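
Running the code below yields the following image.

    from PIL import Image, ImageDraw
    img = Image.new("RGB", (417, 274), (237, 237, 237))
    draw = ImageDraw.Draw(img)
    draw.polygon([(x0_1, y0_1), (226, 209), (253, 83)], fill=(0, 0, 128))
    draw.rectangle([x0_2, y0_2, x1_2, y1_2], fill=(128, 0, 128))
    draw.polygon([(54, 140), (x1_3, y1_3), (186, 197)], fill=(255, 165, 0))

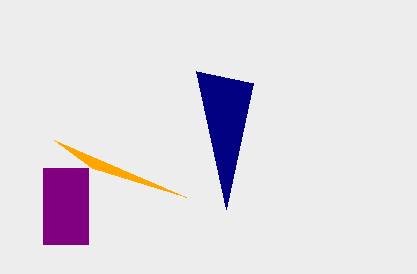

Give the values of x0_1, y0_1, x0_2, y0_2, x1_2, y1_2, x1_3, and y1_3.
x0_1 = 196
y0_1 = 71
x0_2 = 43
y0_2 = 168
x1_2 = 88
y1_2 = 244
x1_3 = 92
y1_3 = 168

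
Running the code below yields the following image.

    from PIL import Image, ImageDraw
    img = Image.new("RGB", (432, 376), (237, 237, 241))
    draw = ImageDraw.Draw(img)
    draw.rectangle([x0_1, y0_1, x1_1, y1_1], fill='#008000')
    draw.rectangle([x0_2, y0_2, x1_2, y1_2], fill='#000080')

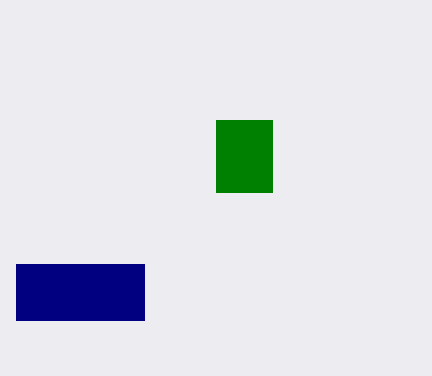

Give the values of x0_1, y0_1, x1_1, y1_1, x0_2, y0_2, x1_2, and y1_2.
x0_1 = 216; y0_1 = 120; x1_1 = 272; y1_1 = 192; x0_2 = 16; y0_2 = 264; x1_2 = 144; y1_2 = 320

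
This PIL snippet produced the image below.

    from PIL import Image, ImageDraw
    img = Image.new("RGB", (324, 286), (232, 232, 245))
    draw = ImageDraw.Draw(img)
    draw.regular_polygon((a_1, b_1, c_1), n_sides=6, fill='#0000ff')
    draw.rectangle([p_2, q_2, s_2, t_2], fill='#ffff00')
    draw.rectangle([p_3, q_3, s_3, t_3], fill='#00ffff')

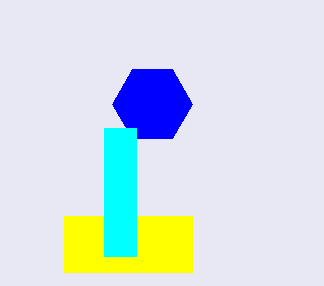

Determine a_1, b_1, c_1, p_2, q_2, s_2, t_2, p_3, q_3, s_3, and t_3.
a_1 = 152; b_1 = 104; c_1 = 40; p_2 = 64; q_2 = 216; s_2 = 192; t_2 = 272; p_3 = 104; q_3 = 128; s_3 = 136; t_3 = 256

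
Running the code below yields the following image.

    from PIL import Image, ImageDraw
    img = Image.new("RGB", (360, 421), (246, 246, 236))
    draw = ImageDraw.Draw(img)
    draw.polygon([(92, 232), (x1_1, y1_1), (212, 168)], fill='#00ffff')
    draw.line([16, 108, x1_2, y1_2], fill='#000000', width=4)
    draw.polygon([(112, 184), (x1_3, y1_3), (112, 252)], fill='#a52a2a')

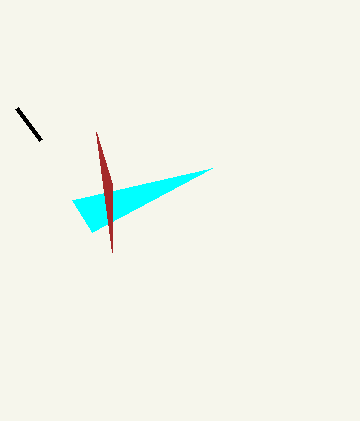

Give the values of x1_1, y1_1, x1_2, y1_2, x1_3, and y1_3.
x1_1 = 72, y1_1 = 200, x1_2 = 40, y1_2 = 140, x1_3 = 96, y1_3 = 132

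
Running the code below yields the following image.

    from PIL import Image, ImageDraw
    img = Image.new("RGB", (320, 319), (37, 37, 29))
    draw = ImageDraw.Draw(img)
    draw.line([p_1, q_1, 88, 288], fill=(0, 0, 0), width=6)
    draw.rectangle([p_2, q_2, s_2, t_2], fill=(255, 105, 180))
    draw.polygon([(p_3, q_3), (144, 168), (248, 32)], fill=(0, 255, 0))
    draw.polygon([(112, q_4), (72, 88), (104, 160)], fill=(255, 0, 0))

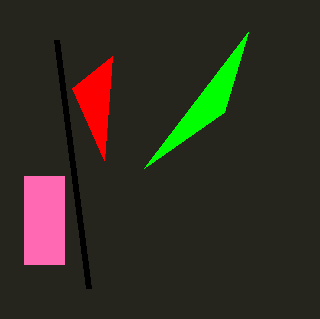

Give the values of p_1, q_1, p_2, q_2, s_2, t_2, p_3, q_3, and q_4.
p_1 = 56
q_1 = 40
p_2 = 24
q_2 = 176
s_2 = 64
t_2 = 264
p_3 = 224
q_3 = 112
q_4 = 56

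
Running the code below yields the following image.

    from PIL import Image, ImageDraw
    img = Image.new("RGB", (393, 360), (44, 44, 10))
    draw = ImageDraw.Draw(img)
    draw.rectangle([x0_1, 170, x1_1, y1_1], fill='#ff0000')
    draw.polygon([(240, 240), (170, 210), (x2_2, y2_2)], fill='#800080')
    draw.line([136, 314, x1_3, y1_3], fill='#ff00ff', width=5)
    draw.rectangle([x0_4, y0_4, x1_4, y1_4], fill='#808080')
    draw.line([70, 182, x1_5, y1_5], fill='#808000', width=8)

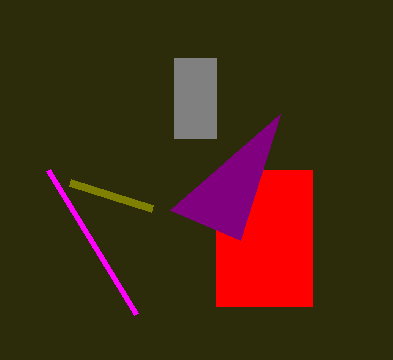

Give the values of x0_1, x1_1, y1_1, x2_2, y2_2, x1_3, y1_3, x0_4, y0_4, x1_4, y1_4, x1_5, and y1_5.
x0_1 = 216, x1_1 = 312, y1_1 = 306, x2_2 = 280, y2_2 = 114, x1_3 = 48, y1_3 = 170, x0_4 = 174, y0_4 = 58, x1_4 = 216, y1_4 = 138, x1_5 = 152, y1_5 = 208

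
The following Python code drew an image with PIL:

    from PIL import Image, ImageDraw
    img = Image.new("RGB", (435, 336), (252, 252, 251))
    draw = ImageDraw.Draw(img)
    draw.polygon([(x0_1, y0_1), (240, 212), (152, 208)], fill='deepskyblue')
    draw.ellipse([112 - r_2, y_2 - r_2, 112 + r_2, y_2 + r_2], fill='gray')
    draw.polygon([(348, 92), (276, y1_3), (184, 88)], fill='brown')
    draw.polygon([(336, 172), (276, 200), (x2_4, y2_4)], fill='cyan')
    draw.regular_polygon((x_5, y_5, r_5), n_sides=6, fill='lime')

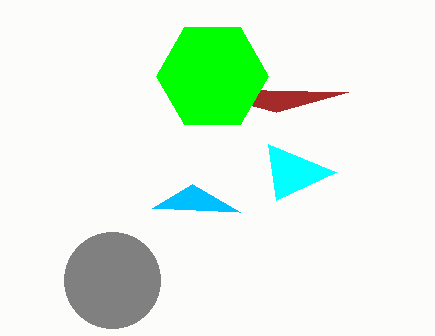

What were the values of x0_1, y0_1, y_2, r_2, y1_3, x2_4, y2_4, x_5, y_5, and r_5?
x0_1 = 192
y0_1 = 184
y_2 = 280
r_2 = 48
y1_3 = 112
x2_4 = 268
y2_4 = 144
x_5 = 212
y_5 = 76
r_5 = 56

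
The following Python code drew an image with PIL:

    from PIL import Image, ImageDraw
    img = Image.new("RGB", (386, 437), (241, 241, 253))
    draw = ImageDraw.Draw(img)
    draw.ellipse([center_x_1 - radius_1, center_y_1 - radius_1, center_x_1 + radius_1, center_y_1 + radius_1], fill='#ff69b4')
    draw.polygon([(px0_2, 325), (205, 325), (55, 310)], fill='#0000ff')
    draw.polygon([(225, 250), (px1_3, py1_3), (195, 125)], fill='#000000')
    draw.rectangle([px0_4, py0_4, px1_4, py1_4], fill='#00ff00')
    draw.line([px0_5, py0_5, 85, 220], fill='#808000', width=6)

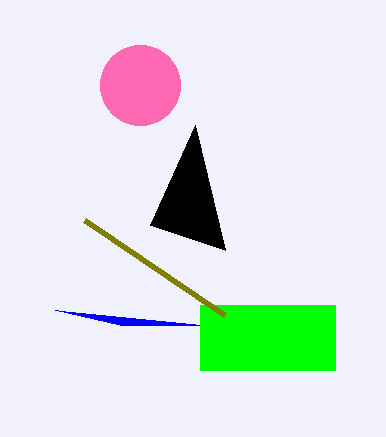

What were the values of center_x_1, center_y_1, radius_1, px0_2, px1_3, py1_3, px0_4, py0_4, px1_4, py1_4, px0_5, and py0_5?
center_x_1 = 140; center_y_1 = 85; radius_1 = 40; px0_2 = 120; px1_3 = 150; py1_3 = 225; px0_4 = 200; py0_4 = 305; px1_4 = 335; py1_4 = 370; px0_5 = 225; py0_5 = 315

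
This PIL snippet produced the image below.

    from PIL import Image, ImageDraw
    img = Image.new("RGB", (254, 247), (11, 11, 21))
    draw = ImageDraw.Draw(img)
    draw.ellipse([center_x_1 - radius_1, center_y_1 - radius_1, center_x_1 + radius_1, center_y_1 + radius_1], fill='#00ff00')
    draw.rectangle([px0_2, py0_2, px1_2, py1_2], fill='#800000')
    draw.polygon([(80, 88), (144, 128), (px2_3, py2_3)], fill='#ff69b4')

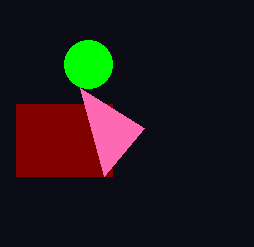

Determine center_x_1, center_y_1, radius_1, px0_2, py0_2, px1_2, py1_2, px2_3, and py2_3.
center_x_1 = 88, center_y_1 = 64, radius_1 = 24, px0_2 = 16, py0_2 = 104, px1_2 = 112, py1_2 = 176, px2_3 = 104, py2_3 = 176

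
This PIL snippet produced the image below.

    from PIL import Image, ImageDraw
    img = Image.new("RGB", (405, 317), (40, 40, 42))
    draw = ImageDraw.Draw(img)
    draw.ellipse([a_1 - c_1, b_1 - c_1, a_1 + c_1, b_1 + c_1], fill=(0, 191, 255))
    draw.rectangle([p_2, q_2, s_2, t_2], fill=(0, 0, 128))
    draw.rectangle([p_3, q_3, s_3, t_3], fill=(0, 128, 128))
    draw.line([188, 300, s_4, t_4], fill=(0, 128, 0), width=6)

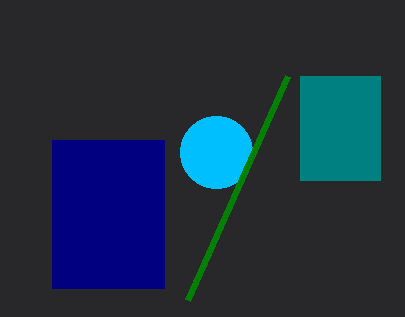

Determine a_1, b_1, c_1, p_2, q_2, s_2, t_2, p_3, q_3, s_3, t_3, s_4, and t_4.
a_1 = 216, b_1 = 152, c_1 = 36, p_2 = 52, q_2 = 140, s_2 = 164, t_2 = 288, p_3 = 300, q_3 = 76, s_3 = 380, t_3 = 180, s_4 = 288, t_4 = 76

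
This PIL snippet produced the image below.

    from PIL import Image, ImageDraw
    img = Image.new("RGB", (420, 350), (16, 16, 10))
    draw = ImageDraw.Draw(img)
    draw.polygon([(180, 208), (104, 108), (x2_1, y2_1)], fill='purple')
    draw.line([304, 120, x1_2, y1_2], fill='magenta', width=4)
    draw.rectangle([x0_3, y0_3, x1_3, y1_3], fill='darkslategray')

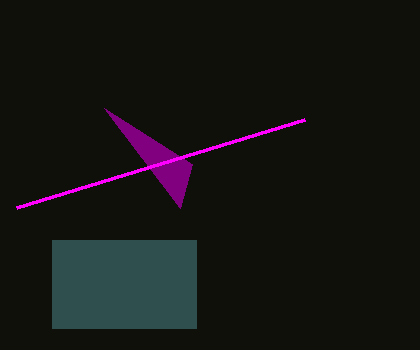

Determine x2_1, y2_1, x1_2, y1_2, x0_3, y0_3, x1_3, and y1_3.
x2_1 = 192; y2_1 = 164; x1_2 = 16; y1_2 = 208; x0_3 = 52; y0_3 = 240; x1_3 = 196; y1_3 = 328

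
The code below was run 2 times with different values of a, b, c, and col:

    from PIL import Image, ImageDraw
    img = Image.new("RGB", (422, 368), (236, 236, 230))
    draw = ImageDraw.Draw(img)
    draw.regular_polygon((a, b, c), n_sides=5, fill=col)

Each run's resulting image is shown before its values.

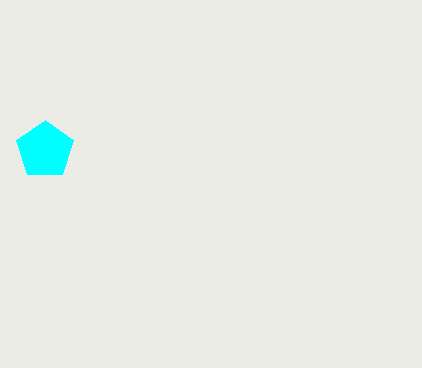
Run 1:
a = 45, b = 150, c = 30, col = 'cyan'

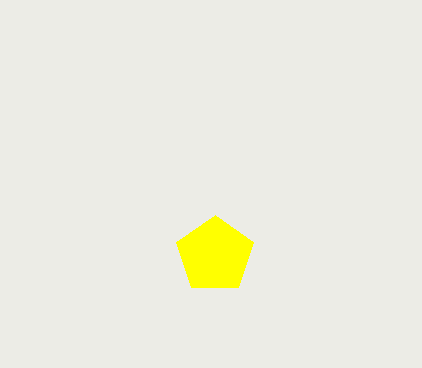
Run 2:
a = 215, b = 255, c = 40, col = 'yellow'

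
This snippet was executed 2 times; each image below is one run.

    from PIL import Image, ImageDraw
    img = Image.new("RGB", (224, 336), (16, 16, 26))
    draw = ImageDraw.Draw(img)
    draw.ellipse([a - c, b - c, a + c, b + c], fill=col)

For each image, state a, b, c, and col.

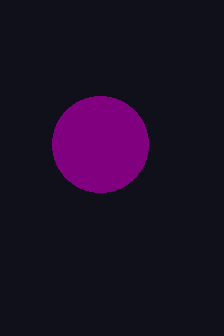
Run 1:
a = 100
b = 144
c = 48
col = 'purple'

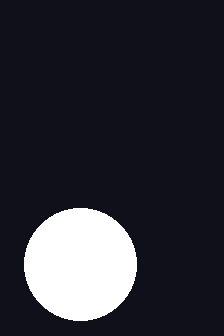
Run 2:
a = 80, b = 264, c = 56, col = 'white'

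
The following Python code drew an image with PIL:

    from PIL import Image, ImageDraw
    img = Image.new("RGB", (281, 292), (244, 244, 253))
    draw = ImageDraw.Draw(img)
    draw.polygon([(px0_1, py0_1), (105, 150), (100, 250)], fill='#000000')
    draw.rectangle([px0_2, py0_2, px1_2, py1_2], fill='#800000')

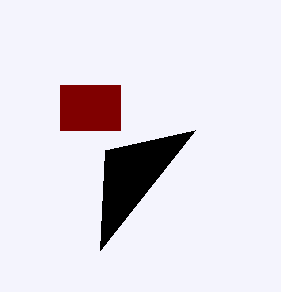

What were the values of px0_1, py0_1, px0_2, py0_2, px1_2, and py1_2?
px0_1 = 195
py0_1 = 130
px0_2 = 60
py0_2 = 85
px1_2 = 120
py1_2 = 130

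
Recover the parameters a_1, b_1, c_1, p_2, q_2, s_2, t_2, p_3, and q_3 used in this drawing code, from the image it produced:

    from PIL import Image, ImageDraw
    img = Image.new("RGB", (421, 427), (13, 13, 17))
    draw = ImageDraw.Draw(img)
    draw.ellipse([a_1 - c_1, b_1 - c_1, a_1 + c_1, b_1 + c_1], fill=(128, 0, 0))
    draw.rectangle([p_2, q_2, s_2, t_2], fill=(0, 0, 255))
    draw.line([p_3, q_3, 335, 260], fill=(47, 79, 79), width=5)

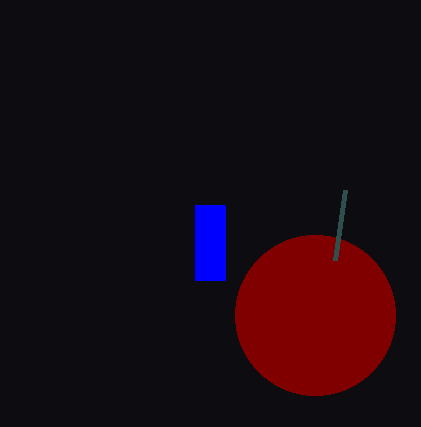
a_1 = 315
b_1 = 315
c_1 = 80
p_2 = 195
q_2 = 205
s_2 = 225
t_2 = 280
p_3 = 345
q_3 = 190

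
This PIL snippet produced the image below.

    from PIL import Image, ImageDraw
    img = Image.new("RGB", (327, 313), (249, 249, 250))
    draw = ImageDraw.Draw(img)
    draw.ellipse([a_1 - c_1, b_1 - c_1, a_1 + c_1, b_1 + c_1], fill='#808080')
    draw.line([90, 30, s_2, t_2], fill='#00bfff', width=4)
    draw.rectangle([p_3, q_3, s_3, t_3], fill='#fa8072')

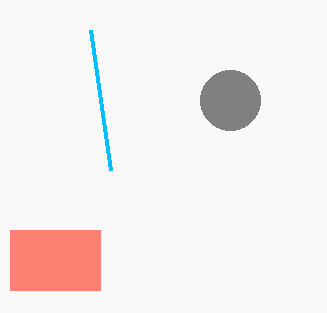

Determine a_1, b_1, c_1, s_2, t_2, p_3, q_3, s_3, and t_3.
a_1 = 230, b_1 = 100, c_1 = 30, s_2 = 110, t_2 = 170, p_3 = 10, q_3 = 230, s_3 = 100, t_3 = 290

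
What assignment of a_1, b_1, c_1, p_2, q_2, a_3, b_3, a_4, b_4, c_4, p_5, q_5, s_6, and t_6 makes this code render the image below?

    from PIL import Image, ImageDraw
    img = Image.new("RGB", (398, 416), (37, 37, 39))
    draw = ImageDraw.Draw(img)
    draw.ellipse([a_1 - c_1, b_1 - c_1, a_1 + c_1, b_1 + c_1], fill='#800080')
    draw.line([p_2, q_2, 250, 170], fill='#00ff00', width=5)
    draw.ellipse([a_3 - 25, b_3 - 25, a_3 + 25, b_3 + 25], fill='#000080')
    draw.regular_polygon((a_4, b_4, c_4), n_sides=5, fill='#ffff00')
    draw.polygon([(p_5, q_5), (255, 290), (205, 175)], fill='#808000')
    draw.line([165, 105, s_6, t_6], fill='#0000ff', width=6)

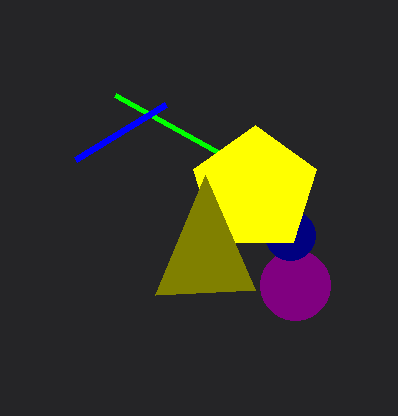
a_1 = 295, b_1 = 285, c_1 = 35, p_2 = 115, q_2 = 95, a_3 = 290, b_3 = 235, a_4 = 255, b_4 = 190, c_4 = 65, p_5 = 155, q_5 = 295, s_6 = 75, t_6 = 160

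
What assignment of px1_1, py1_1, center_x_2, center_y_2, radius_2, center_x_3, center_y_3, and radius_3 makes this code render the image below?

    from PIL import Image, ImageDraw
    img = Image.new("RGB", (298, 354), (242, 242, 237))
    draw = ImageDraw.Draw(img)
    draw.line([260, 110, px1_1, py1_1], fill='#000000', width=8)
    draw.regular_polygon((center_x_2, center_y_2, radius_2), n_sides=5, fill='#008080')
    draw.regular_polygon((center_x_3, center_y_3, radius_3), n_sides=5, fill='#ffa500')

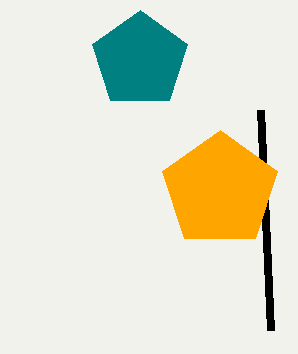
px1_1 = 270, py1_1 = 330, center_x_2 = 140, center_y_2 = 60, radius_2 = 50, center_x_3 = 220, center_y_3 = 190, radius_3 = 60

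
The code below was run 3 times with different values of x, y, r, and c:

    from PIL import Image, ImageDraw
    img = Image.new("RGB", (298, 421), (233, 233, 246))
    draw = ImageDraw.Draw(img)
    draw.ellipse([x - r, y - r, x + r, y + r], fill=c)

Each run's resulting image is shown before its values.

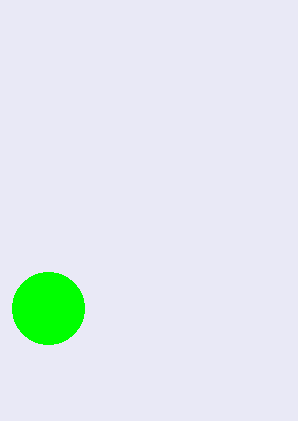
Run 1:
x = 48; y = 308; r = 36; c = 'lime'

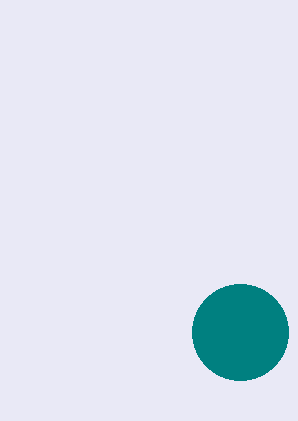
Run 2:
x = 240, y = 332, r = 48, c = 'teal'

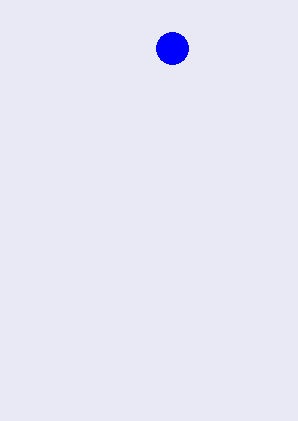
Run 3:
x = 172; y = 48; r = 16; c = 'blue'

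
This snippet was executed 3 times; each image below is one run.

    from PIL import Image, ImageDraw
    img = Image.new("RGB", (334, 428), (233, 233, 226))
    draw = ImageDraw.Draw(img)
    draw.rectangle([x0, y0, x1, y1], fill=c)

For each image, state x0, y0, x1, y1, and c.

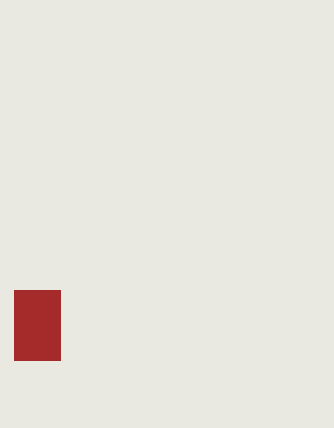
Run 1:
x0 = 14, y0 = 290, x1 = 60, y1 = 360, c = 'brown'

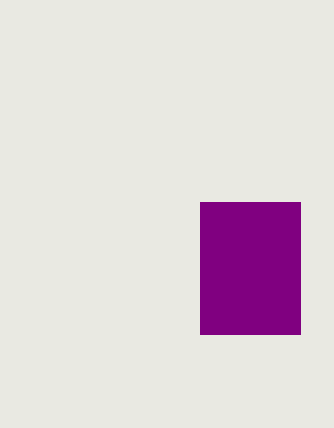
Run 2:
x0 = 200
y0 = 202
x1 = 300
y1 = 334
c = 'purple'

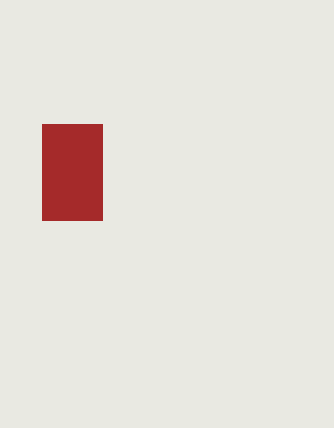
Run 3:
x0 = 42, y0 = 124, x1 = 102, y1 = 220, c = 'brown'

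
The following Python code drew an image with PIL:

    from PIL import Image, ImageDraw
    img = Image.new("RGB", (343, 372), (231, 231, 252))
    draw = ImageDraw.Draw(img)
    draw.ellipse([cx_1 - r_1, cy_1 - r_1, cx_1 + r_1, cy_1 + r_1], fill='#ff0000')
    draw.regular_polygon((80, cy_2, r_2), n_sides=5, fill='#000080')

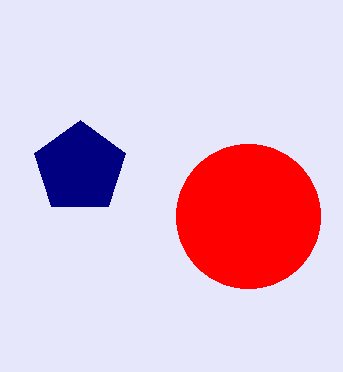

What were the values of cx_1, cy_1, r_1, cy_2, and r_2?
cx_1 = 248; cy_1 = 216; r_1 = 72; cy_2 = 168; r_2 = 48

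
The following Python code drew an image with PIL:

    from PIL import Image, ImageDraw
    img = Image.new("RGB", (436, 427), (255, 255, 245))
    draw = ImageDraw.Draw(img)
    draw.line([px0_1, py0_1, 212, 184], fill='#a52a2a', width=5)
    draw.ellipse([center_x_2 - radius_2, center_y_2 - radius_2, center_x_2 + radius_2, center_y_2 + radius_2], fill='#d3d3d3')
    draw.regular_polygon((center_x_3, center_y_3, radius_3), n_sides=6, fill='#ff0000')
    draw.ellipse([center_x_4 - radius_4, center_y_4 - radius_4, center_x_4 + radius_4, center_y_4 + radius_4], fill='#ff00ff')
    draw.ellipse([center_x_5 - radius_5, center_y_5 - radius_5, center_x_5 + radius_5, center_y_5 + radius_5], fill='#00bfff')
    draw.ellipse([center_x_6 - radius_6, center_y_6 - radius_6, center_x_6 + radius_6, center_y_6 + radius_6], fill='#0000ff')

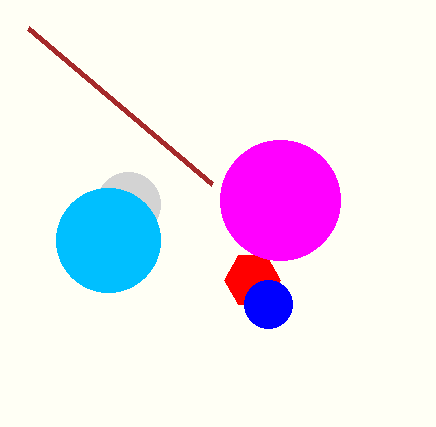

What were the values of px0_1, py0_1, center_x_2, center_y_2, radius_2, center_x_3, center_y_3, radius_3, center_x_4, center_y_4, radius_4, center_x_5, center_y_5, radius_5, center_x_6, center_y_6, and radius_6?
px0_1 = 28; py0_1 = 28; center_x_2 = 128; center_y_2 = 204; radius_2 = 32; center_x_3 = 252; center_y_3 = 280; radius_3 = 28; center_x_4 = 280; center_y_4 = 200; radius_4 = 60; center_x_5 = 108; center_y_5 = 240; radius_5 = 52; center_x_6 = 268; center_y_6 = 304; radius_6 = 24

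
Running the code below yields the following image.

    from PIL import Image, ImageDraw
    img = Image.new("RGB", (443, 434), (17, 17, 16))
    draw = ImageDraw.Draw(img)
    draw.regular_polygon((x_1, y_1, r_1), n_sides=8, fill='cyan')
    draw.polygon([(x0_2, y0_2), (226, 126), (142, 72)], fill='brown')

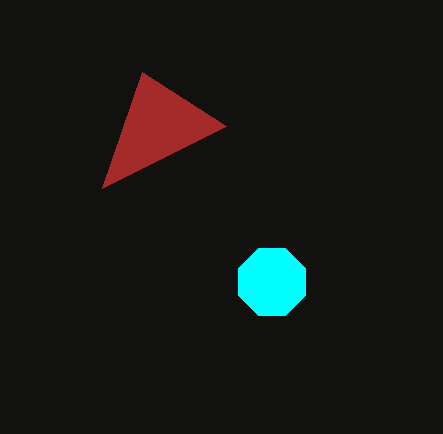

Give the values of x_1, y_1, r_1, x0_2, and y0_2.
x_1 = 272
y_1 = 282
r_1 = 36
x0_2 = 102
y0_2 = 188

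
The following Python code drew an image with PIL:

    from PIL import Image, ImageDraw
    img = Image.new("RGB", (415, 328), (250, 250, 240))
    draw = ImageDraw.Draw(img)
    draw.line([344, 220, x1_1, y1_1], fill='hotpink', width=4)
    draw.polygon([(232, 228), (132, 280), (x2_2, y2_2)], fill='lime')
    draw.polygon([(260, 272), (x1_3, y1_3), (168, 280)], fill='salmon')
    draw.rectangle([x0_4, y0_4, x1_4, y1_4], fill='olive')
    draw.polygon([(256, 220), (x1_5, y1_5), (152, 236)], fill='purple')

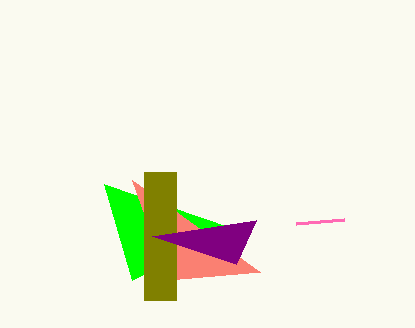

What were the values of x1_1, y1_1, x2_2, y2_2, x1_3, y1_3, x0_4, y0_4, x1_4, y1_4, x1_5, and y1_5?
x1_1 = 296, y1_1 = 224, x2_2 = 104, y2_2 = 184, x1_3 = 132, y1_3 = 180, x0_4 = 144, y0_4 = 172, x1_4 = 176, y1_4 = 300, x1_5 = 236, y1_5 = 264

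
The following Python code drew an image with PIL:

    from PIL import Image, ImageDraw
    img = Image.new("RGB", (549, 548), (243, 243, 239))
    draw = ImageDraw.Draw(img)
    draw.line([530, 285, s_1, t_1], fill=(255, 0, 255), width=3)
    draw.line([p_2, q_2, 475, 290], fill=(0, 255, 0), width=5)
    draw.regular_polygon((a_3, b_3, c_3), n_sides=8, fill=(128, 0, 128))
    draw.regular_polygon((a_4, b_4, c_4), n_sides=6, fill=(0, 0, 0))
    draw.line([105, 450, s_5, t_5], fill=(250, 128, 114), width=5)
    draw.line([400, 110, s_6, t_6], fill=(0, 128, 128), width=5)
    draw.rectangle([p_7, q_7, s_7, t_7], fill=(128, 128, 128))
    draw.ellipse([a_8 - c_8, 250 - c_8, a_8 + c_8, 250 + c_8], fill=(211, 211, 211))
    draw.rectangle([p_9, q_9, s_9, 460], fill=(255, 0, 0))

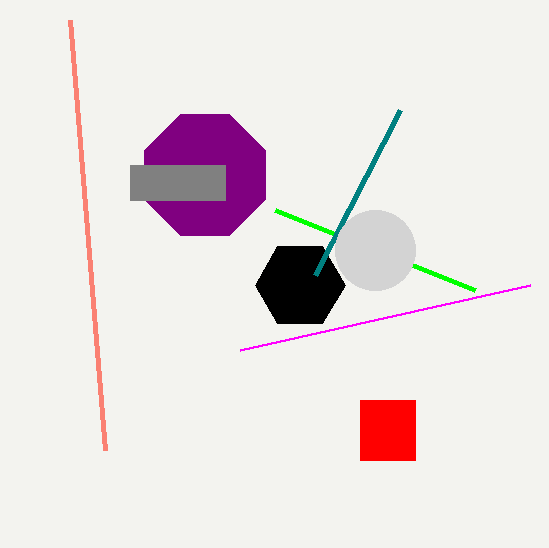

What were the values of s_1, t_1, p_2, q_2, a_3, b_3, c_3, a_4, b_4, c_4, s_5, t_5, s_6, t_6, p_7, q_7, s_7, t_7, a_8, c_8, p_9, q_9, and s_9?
s_1 = 240, t_1 = 350, p_2 = 275, q_2 = 210, a_3 = 205, b_3 = 175, c_3 = 65, a_4 = 300, b_4 = 285, c_4 = 45, s_5 = 70, t_5 = 20, s_6 = 315, t_6 = 275, p_7 = 130, q_7 = 165, s_7 = 225, t_7 = 200, a_8 = 375, c_8 = 40, p_9 = 360, q_9 = 400, s_9 = 415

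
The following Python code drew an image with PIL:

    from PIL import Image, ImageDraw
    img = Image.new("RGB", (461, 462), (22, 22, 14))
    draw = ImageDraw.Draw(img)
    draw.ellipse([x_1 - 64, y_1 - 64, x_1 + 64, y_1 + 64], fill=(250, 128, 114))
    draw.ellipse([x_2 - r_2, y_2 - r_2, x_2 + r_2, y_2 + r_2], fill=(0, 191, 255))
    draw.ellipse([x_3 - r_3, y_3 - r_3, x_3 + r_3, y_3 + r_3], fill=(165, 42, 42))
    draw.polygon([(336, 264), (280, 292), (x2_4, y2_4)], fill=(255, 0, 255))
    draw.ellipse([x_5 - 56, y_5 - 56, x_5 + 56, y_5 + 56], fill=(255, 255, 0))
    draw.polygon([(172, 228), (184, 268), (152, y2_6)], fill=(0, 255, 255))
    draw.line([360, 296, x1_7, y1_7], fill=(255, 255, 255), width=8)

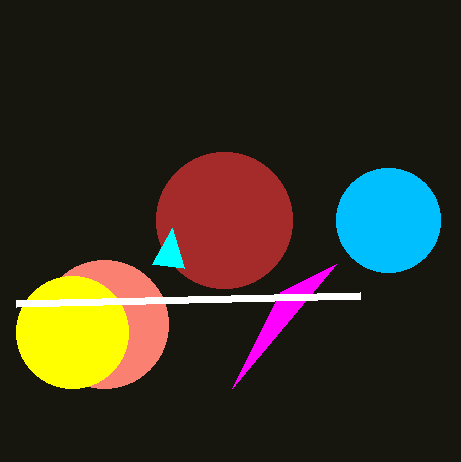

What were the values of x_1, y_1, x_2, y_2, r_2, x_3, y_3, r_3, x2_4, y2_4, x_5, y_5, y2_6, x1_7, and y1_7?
x_1 = 104
y_1 = 324
x_2 = 388
y_2 = 220
r_2 = 52
x_3 = 224
y_3 = 220
r_3 = 68
x2_4 = 232
y2_4 = 388
x_5 = 72
y_5 = 332
y2_6 = 264
x1_7 = 16
y1_7 = 304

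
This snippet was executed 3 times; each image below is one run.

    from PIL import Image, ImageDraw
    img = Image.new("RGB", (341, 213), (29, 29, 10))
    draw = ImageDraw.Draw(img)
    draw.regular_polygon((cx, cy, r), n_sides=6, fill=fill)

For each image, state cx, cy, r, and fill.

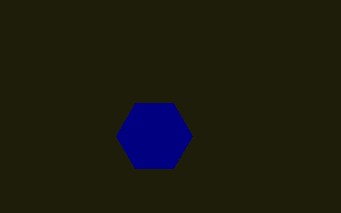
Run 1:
cx = 154
cy = 136
r = 38
fill = 'navy'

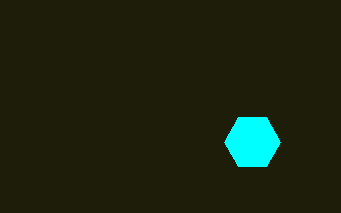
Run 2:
cx = 252, cy = 142, r = 28, fill = 'cyan'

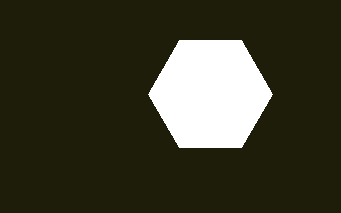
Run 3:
cx = 210; cy = 94; r = 62; fill = 'white'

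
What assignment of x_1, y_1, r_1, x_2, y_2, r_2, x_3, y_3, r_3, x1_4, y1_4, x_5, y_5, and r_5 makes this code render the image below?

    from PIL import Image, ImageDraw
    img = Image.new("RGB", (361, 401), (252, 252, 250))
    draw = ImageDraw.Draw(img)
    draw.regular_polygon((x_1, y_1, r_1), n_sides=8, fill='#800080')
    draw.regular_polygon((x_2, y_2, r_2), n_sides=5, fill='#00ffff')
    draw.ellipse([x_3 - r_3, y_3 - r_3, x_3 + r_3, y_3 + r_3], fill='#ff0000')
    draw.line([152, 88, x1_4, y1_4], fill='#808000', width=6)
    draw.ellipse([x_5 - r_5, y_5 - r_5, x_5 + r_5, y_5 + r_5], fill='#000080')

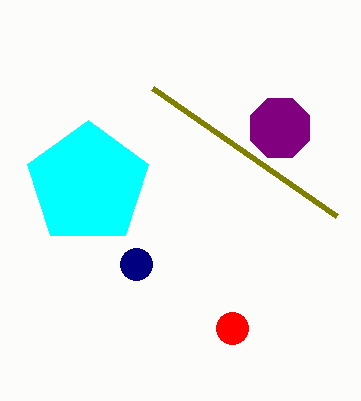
x_1 = 280
y_1 = 128
r_1 = 32
x_2 = 88
y_2 = 184
r_2 = 64
x_3 = 232
y_3 = 328
r_3 = 16
x1_4 = 336
y1_4 = 216
x_5 = 136
y_5 = 264
r_5 = 16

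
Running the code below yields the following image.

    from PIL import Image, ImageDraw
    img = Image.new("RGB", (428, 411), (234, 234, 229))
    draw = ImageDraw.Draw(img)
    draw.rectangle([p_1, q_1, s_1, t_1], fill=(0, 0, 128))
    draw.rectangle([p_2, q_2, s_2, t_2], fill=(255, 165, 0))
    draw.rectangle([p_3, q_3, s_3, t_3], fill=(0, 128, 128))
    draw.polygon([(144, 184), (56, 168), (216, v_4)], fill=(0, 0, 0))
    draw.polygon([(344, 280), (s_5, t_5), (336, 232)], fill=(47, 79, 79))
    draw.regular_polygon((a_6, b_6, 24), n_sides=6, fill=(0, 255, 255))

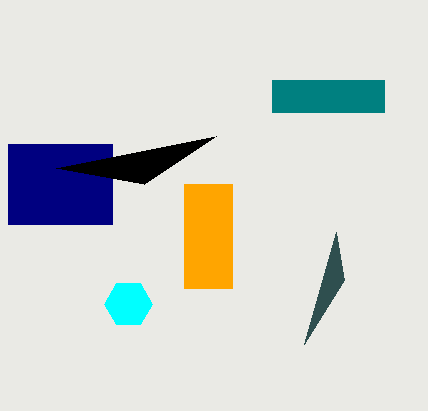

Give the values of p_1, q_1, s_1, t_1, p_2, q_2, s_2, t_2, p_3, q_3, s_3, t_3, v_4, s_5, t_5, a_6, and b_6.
p_1 = 8; q_1 = 144; s_1 = 112; t_1 = 224; p_2 = 184; q_2 = 184; s_2 = 232; t_2 = 288; p_3 = 272; q_3 = 80; s_3 = 384; t_3 = 112; v_4 = 136; s_5 = 304; t_5 = 344; a_6 = 128; b_6 = 304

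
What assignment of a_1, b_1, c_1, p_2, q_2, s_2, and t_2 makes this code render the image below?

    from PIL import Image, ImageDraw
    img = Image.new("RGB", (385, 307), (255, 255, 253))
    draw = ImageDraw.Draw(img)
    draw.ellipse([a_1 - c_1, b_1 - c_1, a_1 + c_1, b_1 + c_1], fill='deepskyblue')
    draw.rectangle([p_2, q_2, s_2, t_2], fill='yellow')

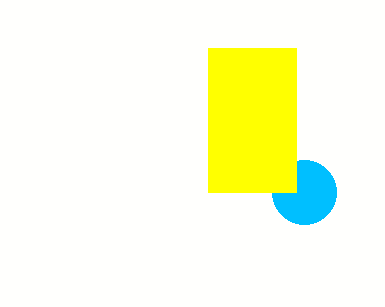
a_1 = 304, b_1 = 192, c_1 = 32, p_2 = 208, q_2 = 48, s_2 = 296, t_2 = 192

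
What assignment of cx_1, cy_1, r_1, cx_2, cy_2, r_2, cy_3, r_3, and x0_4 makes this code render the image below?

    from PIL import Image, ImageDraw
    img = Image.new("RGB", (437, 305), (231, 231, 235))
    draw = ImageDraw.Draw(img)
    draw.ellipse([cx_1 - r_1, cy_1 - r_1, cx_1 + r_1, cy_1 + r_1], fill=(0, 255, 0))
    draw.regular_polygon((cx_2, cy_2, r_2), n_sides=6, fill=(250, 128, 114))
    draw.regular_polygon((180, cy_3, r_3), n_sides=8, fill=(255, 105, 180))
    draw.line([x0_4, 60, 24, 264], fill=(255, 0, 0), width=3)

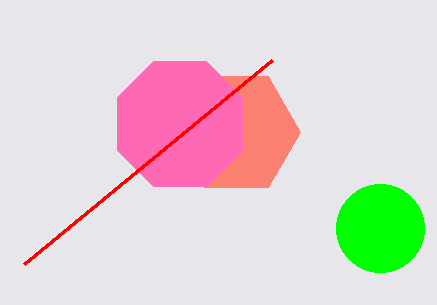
cx_1 = 380, cy_1 = 228, r_1 = 44, cx_2 = 236, cy_2 = 132, r_2 = 64, cy_3 = 124, r_3 = 68, x0_4 = 272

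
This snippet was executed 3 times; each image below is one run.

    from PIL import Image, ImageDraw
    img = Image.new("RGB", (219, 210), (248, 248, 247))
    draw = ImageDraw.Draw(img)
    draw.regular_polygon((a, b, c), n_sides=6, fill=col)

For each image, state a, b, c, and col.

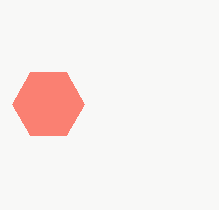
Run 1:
a = 48; b = 104; c = 36; col = 'salmon'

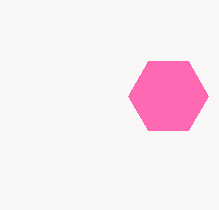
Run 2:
a = 168
b = 96
c = 40
col = 'hotpink'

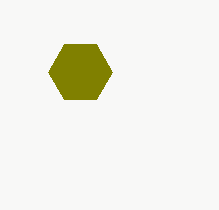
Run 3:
a = 80, b = 72, c = 32, col = 'olive'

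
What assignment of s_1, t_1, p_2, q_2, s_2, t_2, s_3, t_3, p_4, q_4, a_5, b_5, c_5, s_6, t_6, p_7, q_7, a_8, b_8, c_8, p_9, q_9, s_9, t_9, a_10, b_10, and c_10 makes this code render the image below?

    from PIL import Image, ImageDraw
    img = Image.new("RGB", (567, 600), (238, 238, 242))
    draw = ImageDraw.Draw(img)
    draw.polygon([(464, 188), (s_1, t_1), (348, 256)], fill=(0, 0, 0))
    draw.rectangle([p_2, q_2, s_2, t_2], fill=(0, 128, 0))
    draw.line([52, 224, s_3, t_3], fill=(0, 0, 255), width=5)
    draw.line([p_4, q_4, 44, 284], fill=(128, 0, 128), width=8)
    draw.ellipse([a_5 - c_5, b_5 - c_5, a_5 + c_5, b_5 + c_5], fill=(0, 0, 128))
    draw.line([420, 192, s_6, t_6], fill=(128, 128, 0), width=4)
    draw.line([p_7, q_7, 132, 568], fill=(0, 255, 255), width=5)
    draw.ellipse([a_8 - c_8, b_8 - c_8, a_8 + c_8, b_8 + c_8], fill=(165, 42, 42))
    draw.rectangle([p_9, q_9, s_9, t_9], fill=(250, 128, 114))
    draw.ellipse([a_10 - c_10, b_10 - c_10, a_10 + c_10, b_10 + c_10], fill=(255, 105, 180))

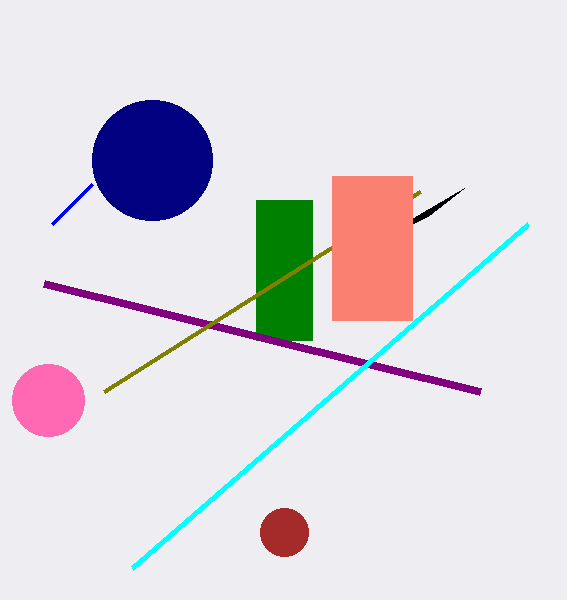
s_1 = 428; t_1 = 216; p_2 = 256; q_2 = 200; s_2 = 312; t_2 = 340; s_3 = 92; t_3 = 184; p_4 = 480; q_4 = 392; a_5 = 152; b_5 = 160; c_5 = 60; s_6 = 104; t_6 = 392; p_7 = 528; q_7 = 224; a_8 = 284; b_8 = 532; c_8 = 24; p_9 = 332; q_9 = 176; s_9 = 412; t_9 = 320; a_10 = 48; b_10 = 400; c_10 = 36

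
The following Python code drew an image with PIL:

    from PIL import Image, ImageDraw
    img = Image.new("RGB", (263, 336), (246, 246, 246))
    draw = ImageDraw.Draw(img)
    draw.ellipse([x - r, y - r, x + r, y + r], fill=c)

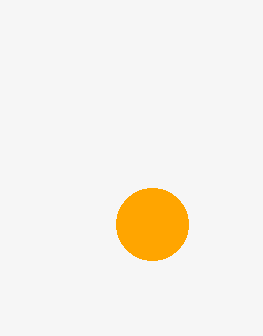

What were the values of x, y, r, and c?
x = 152, y = 224, r = 36, c = 'orange'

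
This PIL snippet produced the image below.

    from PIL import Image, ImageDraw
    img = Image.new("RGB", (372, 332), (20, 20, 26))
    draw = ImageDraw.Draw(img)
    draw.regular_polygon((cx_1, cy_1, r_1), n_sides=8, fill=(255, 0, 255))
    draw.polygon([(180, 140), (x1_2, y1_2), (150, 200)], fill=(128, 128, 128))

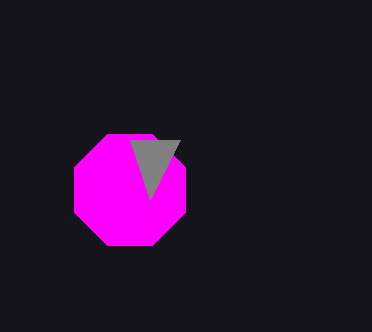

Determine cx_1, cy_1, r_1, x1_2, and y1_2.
cx_1 = 130
cy_1 = 190
r_1 = 60
x1_2 = 130
y1_2 = 140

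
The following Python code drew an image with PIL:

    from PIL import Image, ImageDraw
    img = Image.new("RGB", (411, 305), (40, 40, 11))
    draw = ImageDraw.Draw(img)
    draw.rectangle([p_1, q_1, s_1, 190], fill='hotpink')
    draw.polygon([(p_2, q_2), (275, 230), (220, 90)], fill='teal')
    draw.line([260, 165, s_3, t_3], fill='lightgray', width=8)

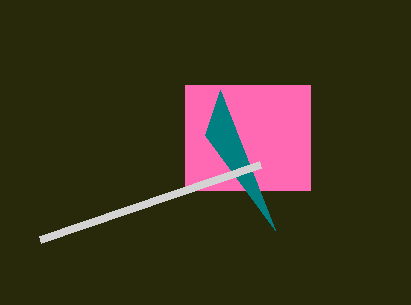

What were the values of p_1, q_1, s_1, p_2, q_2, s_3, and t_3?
p_1 = 185; q_1 = 85; s_1 = 310; p_2 = 205; q_2 = 135; s_3 = 40; t_3 = 240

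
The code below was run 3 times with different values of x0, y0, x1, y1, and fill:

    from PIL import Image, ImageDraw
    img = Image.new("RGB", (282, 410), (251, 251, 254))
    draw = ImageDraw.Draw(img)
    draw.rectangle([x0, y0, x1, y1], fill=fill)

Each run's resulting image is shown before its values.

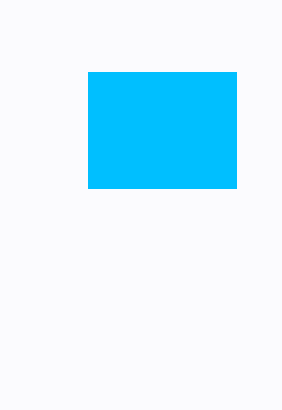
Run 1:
x0 = 88; y0 = 72; x1 = 236; y1 = 188; fill = 'deepskyblue'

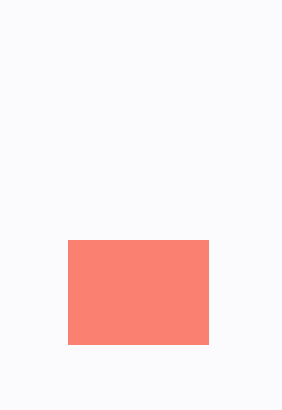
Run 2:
x0 = 68, y0 = 240, x1 = 208, y1 = 344, fill = 'salmon'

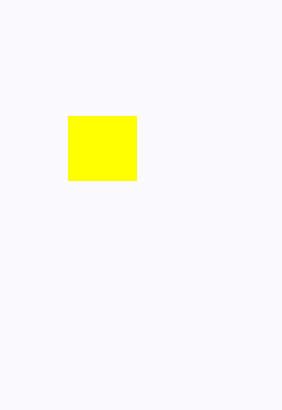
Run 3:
x0 = 68; y0 = 116; x1 = 136; y1 = 180; fill = 'yellow'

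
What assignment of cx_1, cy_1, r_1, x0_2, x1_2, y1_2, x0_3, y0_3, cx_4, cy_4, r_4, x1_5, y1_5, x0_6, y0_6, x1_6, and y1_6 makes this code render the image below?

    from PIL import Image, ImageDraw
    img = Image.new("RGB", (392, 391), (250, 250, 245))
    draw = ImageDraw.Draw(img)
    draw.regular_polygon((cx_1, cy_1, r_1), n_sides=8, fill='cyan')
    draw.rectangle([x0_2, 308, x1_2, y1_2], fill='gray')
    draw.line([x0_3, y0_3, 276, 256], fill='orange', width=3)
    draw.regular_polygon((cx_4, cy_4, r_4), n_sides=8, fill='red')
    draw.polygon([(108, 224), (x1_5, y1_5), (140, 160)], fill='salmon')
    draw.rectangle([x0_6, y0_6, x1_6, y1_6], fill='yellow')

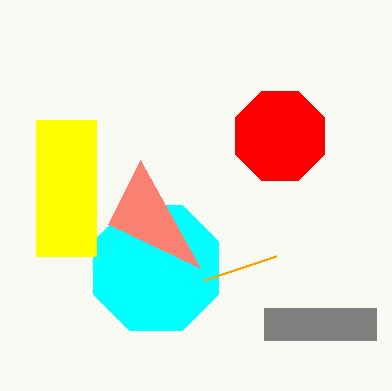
cx_1 = 156; cy_1 = 268; r_1 = 68; x0_2 = 264; x1_2 = 376; y1_2 = 340; x0_3 = 204; y0_3 = 280; cx_4 = 280; cy_4 = 136; r_4 = 48; x1_5 = 200; y1_5 = 268; x0_6 = 36; y0_6 = 120; x1_6 = 96; y1_6 = 256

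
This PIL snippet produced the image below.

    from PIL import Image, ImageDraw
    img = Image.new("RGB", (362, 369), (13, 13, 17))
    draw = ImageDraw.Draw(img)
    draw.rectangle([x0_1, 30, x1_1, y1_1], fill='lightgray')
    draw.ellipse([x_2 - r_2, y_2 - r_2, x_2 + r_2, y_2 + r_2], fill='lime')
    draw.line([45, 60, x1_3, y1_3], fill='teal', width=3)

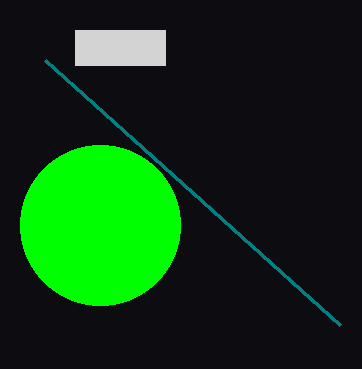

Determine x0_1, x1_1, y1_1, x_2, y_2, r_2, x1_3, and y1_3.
x0_1 = 75, x1_1 = 165, y1_1 = 65, x_2 = 100, y_2 = 225, r_2 = 80, x1_3 = 340, y1_3 = 325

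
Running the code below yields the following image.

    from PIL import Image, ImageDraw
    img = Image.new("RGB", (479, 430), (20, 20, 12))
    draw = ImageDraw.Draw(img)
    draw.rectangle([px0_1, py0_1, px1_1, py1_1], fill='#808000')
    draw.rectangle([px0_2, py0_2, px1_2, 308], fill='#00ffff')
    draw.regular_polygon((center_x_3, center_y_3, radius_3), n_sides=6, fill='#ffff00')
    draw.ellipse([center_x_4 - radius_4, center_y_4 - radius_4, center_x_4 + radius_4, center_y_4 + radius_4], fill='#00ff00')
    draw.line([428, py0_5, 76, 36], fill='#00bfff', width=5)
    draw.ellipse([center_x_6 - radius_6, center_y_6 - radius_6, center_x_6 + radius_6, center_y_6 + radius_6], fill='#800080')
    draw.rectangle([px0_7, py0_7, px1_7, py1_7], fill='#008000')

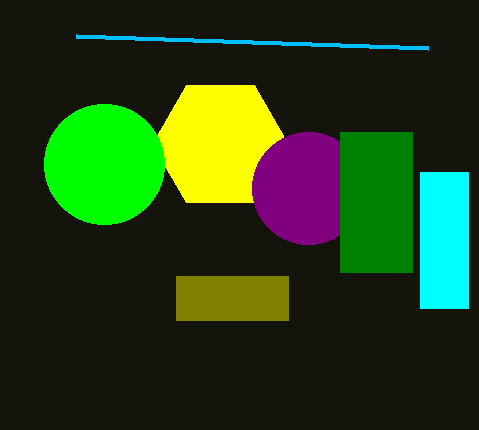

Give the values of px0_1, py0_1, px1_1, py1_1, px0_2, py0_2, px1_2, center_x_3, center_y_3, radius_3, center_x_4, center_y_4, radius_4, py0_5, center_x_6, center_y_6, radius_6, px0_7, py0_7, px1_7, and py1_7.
px0_1 = 176
py0_1 = 276
px1_1 = 288
py1_1 = 320
px0_2 = 420
py0_2 = 172
px1_2 = 468
center_x_3 = 220
center_y_3 = 144
radius_3 = 68
center_x_4 = 104
center_y_4 = 164
radius_4 = 60
py0_5 = 48
center_x_6 = 308
center_y_6 = 188
radius_6 = 56
px0_7 = 340
py0_7 = 132
px1_7 = 412
py1_7 = 272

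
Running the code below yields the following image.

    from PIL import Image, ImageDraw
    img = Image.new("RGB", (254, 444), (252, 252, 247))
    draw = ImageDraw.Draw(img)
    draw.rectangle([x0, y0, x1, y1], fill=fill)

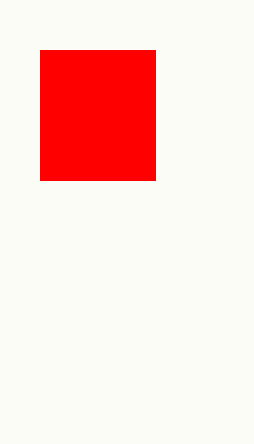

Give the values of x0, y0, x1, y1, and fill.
x0 = 40; y0 = 50; x1 = 155; y1 = 180; fill = 'red'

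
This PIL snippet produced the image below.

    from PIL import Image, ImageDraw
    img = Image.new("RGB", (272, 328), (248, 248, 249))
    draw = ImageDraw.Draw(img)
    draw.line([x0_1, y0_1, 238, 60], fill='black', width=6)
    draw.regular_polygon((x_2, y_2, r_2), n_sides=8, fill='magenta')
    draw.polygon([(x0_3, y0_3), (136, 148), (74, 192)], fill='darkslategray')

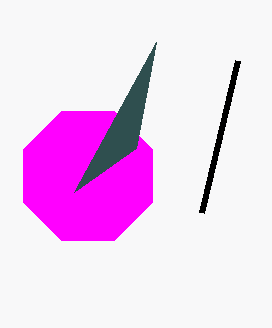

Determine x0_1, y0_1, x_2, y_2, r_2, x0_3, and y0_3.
x0_1 = 202
y0_1 = 212
x_2 = 88
y_2 = 176
r_2 = 70
x0_3 = 156
y0_3 = 42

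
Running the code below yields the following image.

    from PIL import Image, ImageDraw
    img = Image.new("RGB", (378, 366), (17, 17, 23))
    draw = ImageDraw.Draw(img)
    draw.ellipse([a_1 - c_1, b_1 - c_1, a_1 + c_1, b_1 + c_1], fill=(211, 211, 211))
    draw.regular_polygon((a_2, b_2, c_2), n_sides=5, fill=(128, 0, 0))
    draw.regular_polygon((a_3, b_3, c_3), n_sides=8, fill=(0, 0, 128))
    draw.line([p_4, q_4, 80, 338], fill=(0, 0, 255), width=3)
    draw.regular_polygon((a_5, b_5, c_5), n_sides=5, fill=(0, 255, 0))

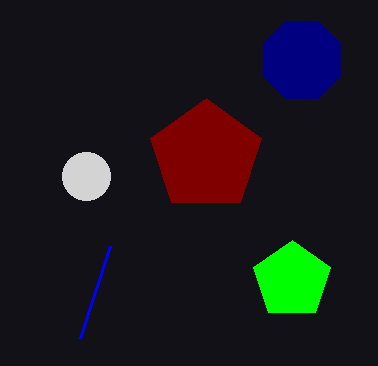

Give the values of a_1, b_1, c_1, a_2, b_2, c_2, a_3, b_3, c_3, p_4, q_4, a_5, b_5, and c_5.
a_1 = 86; b_1 = 176; c_1 = 24; a_2 = 206; b_2 = 156; c_2 = 58; a_3 = 302; b_3 = 60; c_3 = 42; p_4 = 110; q_4 = 246; a_5 = 292; b_5 = 280; c_5 = 40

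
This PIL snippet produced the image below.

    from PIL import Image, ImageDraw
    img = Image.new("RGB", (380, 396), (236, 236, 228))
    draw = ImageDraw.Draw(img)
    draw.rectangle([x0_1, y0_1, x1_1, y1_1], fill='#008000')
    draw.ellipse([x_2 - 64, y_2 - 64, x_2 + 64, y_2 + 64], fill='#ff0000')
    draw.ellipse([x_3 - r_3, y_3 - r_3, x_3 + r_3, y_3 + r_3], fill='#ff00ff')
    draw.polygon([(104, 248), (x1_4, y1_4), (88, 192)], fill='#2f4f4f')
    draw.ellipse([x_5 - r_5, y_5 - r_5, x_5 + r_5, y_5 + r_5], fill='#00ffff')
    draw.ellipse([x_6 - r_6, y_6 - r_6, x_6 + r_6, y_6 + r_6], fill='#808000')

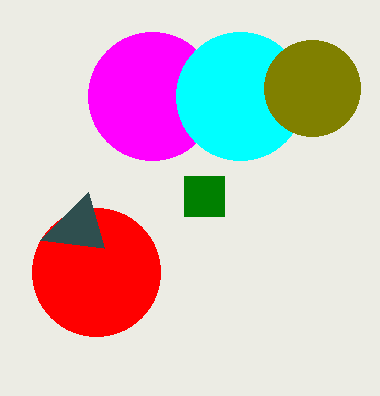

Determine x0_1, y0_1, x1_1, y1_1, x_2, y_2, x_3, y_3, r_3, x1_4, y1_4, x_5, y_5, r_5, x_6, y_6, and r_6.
x0_1 = 184
y0_1 = 176
x1_1 = 224
y1_1 = 216
x_2 = 96
y_2 = 272
x_3 = 152
y_3 = 96
r_3 = 64
x1_4 = 40
y1_4 = 240
x_5 = 240
y_5 = 96
r_5 = 64
x_6 = 312
y_6 = 88
r_6 = 48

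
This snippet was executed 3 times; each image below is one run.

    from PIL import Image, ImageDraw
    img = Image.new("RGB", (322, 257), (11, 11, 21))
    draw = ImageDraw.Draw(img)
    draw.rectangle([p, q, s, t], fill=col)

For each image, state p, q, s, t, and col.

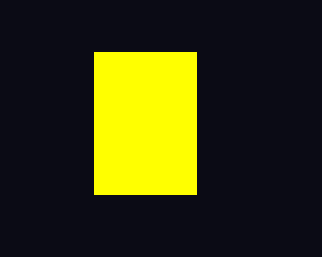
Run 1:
p = 94, q = 52, s = 196, t = 194, col = 'yellow'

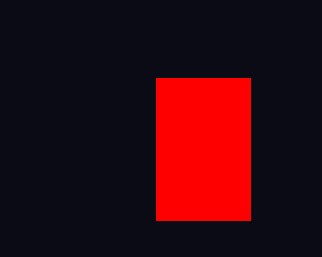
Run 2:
p = 156
q = 78
s = 250
t = 220
col = 'red'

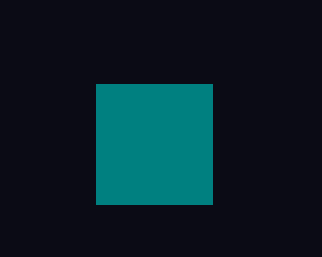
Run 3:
p = 96; q = 84; s = 212; t = 204; col = 'teal'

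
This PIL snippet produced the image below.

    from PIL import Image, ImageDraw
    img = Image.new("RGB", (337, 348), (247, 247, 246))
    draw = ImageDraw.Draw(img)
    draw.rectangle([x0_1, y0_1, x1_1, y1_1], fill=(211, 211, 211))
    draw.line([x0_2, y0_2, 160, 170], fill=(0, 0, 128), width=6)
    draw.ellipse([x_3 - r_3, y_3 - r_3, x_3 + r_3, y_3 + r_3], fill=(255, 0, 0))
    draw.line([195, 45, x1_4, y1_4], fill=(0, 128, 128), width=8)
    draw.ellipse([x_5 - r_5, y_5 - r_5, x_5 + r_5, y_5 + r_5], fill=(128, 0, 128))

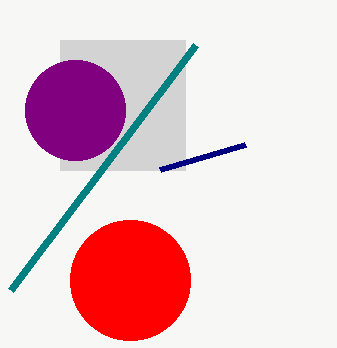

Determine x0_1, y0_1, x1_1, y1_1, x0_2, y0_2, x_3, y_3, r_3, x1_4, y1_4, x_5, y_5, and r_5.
x0_1 = 60, y0_1 = 40, x1_1 = 185, y1_1 = 170, x0_2 = 245, y0_2 = 145, x_3 = 130, y_3 = 280, r_3 = 60, x1_4 = 10, y1_4 = 290, x_5 = 75, y_5 = 110, r_5 = 50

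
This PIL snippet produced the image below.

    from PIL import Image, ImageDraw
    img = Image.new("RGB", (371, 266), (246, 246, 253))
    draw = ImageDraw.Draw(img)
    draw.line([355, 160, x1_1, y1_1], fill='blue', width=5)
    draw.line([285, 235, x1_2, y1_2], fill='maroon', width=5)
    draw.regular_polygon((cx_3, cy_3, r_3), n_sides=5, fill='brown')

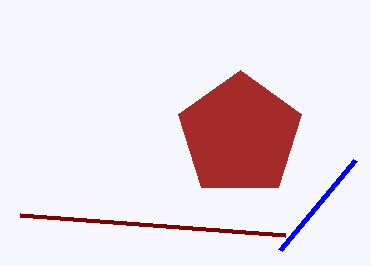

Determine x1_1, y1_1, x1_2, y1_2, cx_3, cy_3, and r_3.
x1_1 = 280, y1_1 = 250, x1_2 = 20, y1_2 = 215, cx_3 = 240, cy_3 = 135, r_3 = 65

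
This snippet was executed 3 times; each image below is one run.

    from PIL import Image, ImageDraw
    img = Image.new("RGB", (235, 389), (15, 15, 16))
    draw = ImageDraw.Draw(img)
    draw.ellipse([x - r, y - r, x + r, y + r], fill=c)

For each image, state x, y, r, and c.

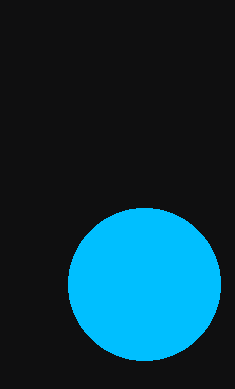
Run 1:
x = 144, y = 284, r = 76, c = 'deepskyblue'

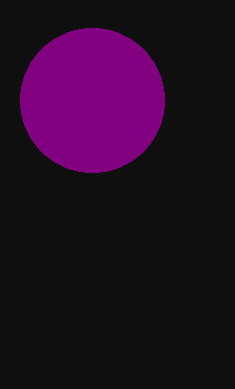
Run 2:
x = 92, y = 100, r = 72, c = 'purple'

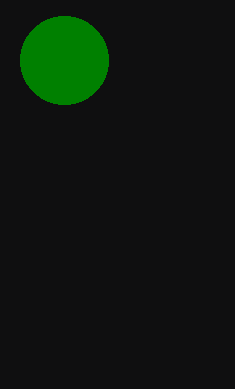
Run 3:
x = 64; y = 60; r = 44; c = 'green'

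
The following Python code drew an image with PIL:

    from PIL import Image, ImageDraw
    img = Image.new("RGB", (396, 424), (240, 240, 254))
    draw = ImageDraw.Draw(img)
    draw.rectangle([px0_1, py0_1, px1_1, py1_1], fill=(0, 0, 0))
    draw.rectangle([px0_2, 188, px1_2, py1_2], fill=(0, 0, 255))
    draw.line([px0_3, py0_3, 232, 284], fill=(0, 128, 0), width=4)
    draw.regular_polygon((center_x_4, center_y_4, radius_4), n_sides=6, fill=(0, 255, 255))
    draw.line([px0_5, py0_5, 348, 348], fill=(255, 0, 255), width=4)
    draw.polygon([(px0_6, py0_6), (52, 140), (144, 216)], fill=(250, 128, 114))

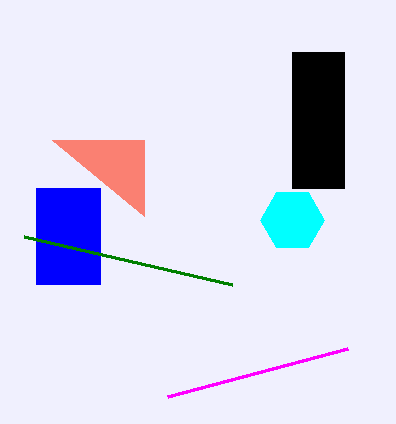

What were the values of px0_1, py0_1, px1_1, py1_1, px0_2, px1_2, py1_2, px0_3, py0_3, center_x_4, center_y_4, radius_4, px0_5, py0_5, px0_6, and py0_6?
px0_1 = 292
py0_1 = 52
px1_1 = 344
py1_1 = 188
px0_2 = 36
px1_2 = 100
py1_2 = 284
px0_3 = 24
py0_3 = 236
center_x_4 = 292
center_y_4 = 220
radius_4 = 32
px0_5 = 168
py0_5 = 396
px0_6 = 144
py0_6 = 140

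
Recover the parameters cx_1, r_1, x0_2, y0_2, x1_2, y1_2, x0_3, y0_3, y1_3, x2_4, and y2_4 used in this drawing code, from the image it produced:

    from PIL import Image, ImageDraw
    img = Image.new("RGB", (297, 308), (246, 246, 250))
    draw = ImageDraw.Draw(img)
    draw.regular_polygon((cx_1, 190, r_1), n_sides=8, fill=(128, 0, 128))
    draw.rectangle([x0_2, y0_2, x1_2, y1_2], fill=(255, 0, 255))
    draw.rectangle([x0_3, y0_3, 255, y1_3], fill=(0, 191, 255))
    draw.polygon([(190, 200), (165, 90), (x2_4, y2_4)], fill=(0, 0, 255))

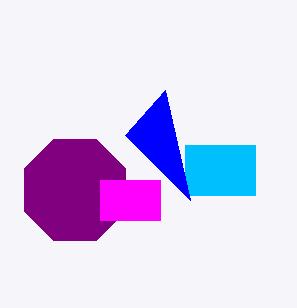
cx_1 = 75, r_1 = 55, x0_2 = 100, y0_2 = 180, x1_2 = 160, y1_2 = 220, x0_3 = 185, y0_3 = 145, y1_3 = 195, x2_4 = 125, y2_4 = 135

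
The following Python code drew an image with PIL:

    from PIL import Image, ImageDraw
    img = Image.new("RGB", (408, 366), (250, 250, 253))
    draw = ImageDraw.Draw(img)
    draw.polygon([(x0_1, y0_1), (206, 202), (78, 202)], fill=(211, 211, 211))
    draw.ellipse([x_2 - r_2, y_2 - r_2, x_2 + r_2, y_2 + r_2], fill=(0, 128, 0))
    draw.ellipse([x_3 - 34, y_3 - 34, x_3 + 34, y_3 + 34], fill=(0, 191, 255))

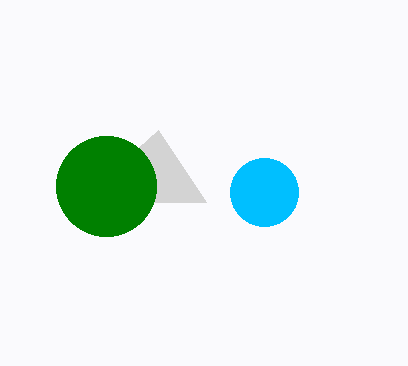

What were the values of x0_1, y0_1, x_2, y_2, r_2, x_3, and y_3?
x0_1 = 158; y0_1 = 130; x_2 = 106; y_2 = 186; r_2 = 50; x_3 = 264; y_3 = 192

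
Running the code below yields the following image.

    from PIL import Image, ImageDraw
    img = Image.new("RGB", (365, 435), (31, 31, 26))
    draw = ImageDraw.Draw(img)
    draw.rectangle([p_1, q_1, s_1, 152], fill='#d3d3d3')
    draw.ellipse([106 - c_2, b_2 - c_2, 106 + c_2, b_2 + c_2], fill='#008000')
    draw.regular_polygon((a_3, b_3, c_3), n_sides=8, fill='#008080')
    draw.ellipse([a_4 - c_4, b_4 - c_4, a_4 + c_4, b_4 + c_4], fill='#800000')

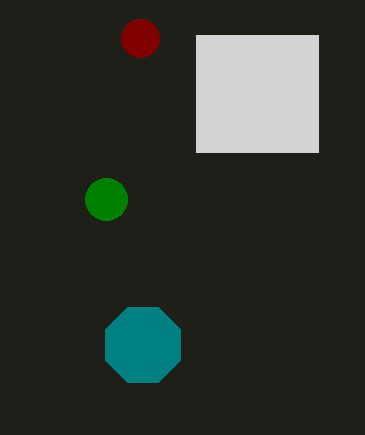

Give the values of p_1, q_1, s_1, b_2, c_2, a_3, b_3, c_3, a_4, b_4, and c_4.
p_1 = 196, q_1 = 35, s_1 = 318, b_2 = 199, c_2 = 21, a_3 = 143, b_3 = 345, c_3 = 41, a_4 = 140, b_4 = 38, c_4 = 19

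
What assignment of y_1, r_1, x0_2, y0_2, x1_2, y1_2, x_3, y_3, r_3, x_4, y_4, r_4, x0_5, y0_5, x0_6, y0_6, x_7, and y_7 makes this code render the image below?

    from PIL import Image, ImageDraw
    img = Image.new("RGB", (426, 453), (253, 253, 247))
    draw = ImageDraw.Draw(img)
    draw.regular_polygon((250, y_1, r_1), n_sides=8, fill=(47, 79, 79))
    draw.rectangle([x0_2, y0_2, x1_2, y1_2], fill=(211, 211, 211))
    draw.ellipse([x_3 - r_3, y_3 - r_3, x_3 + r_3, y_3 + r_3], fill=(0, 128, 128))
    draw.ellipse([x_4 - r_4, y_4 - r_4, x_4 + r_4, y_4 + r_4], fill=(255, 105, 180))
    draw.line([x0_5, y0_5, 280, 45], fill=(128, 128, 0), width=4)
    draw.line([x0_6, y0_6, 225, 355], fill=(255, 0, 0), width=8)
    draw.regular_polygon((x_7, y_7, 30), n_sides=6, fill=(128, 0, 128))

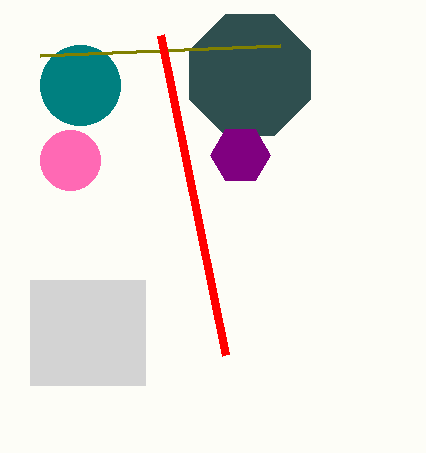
y_1 = 75; r_1 = 65; x0_2 = 30; y0_2 = 280; x1_2 = 145; y1_2 = 385; x_3 = 80; y_3 = 85; r_3 = 40; x_4 = 70; y_4 = 160; r_4 = 30; x0_5 = 40; y0_5 = 55; x0_6 = 160; y0_6 = 35; x_7 = 240; y_7 = 155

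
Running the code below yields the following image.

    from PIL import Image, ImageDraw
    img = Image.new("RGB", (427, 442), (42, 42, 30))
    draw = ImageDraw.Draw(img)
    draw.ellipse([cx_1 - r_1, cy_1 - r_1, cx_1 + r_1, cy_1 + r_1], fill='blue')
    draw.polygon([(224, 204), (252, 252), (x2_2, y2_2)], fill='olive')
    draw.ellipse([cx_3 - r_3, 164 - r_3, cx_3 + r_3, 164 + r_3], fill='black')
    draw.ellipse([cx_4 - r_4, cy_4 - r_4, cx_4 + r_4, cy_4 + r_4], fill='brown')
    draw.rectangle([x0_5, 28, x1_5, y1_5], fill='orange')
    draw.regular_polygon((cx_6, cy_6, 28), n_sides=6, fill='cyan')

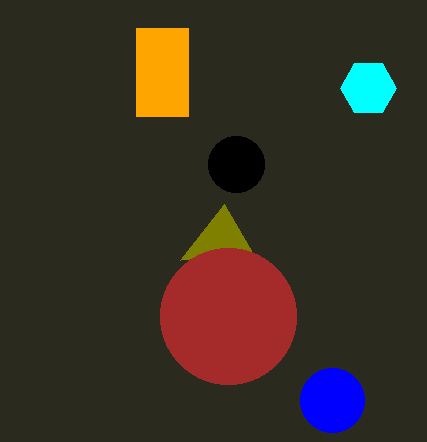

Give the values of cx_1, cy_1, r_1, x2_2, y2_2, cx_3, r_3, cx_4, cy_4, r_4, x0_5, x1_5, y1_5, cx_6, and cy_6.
cx_1 = 332; cy_1 = 400; r_1 = 32; x2_2 = 180; y2_2 = 260; cx_3 = 236; r_3 = 28; cx_4 = 228; cy_4 = 316; r_4 = 68; x0_5 = 136; x1_5 = 188; y1_5 = 116; cx_6 = 368; cy_6 = 88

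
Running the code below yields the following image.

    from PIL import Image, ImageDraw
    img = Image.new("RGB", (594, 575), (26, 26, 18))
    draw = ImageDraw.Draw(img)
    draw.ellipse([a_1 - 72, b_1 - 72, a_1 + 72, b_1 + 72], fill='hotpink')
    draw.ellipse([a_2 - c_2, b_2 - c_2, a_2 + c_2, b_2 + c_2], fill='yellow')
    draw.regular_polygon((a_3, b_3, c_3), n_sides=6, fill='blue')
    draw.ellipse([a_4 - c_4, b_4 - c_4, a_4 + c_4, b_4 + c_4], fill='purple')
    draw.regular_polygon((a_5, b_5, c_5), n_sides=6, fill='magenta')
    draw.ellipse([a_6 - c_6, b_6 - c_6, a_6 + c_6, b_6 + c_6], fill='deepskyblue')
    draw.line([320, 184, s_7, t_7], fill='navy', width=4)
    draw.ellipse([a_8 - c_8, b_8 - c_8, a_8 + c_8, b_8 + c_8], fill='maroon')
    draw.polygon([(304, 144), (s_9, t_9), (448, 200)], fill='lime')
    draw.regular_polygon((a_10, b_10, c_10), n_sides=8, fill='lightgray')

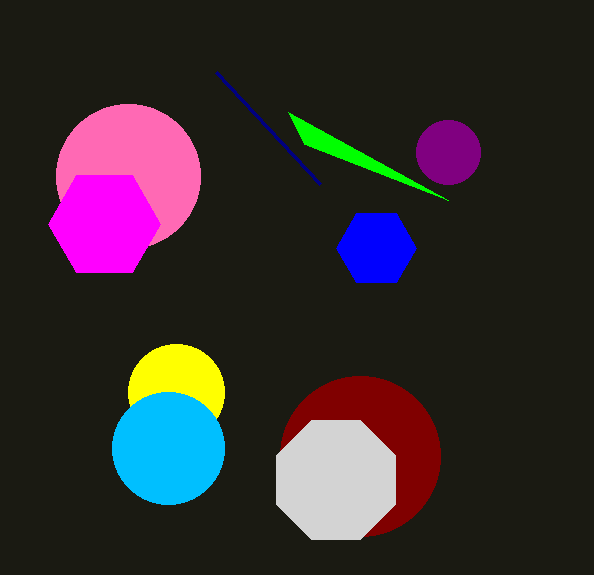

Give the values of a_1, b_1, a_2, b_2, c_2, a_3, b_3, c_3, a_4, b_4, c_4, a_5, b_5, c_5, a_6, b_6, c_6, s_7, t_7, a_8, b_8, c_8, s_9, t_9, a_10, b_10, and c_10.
a_1 = 128
b_1 = 176
a_2 = 176
b_2 = 392
c_2 = 48
a_3 = 376
b_3 = 248
c_3 = 40
a_4 = 448
b_4 = 152
c_4 = 32
a_5 = 104
b_5 = 224
c_5 = 56
a_6 = 168
b_6 = 448
c_6 = 56
s_7 = 216
t_7 = 72
a_8 = 360
b_8 = 456
c_8 = 80
s_9 = 288
t_9 = 112
a_10 = 336
b_10 = 480
c_10 = 64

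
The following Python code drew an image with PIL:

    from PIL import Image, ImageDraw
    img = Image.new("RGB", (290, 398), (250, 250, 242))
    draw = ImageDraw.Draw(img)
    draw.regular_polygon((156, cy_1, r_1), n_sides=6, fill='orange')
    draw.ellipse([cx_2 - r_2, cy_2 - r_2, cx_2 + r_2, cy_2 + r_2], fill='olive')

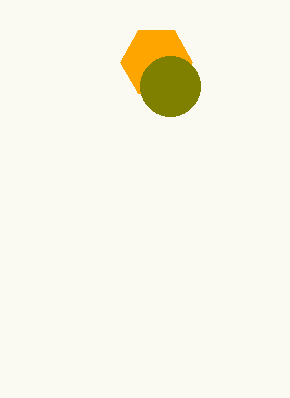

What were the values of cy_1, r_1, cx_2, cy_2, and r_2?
cy_1 = 62; r_1 = 36; cx_2 = 170; cy_2 = 86; r_2 = 30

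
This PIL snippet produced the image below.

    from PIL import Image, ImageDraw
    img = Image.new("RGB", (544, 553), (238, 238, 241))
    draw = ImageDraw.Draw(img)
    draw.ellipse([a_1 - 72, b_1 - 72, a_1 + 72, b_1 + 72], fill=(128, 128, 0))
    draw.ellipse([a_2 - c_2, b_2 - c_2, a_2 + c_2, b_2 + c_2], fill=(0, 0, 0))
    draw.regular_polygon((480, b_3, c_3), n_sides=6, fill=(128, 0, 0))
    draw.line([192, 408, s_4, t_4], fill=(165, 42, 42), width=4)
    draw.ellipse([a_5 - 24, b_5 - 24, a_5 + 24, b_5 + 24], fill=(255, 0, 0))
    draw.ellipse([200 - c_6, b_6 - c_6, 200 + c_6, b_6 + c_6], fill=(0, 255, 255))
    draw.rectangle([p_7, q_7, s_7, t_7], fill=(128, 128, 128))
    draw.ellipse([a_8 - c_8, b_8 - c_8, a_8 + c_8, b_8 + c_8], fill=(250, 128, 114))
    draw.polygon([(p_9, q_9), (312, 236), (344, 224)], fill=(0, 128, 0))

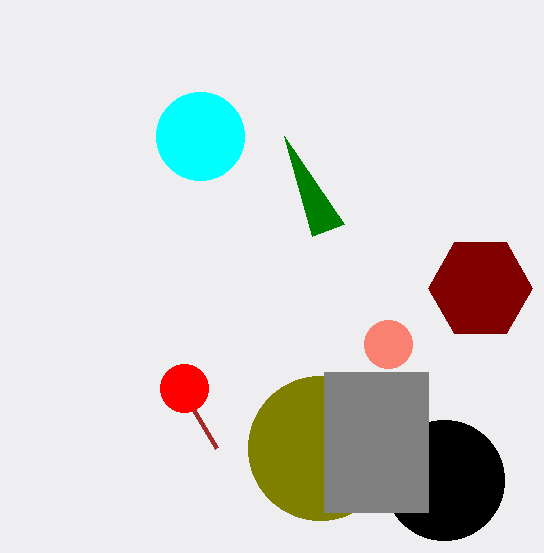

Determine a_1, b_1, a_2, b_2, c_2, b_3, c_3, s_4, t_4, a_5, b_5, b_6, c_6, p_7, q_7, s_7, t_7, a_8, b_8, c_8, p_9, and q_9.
a_1 = 320; b_1 = 448; a_2 = 444; b_2 = 480; c_2 = 60; b_3 = 288; c_3 = 52; s_4 = 216; t_4 = 448; a_5 = 184; b_5 = 388; b_6 = 136; c_6 = 44; p_7 = 324; q_7 = 372; s_7 = 428; t_7 = 512; a_8 = 388; b_8 = 344; c_8 = 24; p_9 = 284; q_9 = 136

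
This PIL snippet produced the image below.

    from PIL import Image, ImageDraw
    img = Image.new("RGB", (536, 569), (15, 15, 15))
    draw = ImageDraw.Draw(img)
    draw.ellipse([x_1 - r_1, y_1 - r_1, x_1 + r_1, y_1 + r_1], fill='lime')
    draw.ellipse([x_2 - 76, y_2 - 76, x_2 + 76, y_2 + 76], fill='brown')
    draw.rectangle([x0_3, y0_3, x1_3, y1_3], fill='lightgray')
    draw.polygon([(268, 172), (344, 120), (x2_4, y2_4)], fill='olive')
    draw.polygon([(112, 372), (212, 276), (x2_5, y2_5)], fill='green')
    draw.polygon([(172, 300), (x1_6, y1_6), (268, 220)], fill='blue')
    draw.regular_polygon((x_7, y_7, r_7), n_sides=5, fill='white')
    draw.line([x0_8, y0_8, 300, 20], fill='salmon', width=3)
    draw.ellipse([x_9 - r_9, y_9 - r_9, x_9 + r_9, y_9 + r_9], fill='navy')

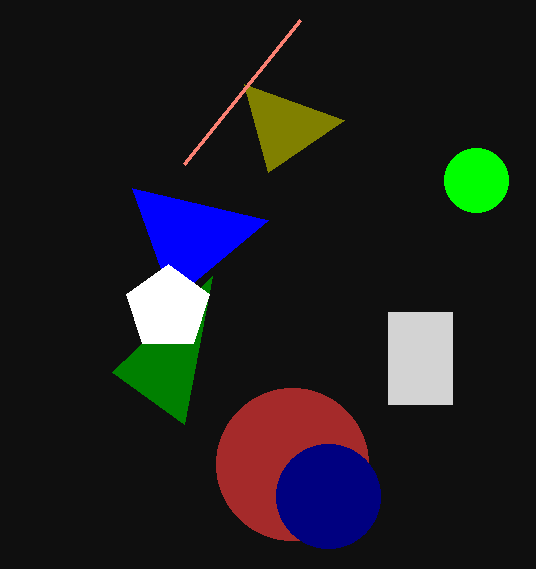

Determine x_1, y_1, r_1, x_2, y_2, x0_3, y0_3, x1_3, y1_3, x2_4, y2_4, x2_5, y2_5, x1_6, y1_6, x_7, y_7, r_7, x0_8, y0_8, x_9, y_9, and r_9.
x_1 = 476, y_1 = 180, r_1 = 32, x_2 = 292, y_2 = 464, x0_3 = 388, y0_3 = 312, x1_3 = 452, y1_3 = 404, x2_4 = 244, y2_4 = 84, x2_5 = 184, y2_5 = 424, x1_6 = 132, y1_6 = 188, x_7 = 168, y_7 = 308, r_7 = 44, x0_8 = 184, y0_8 = 164, x_9 = 328, y_9 = 496, r_9 = 52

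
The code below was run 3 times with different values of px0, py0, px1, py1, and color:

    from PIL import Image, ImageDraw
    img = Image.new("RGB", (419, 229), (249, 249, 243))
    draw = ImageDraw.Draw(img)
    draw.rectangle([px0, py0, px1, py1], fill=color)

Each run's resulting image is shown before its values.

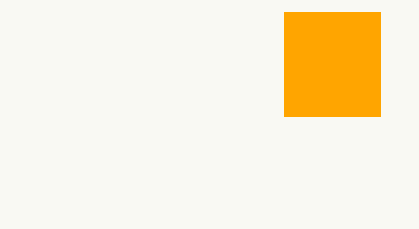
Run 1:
px0 = 284, py0 = 12, px1 = 380, py1 = 116, color = 'orange'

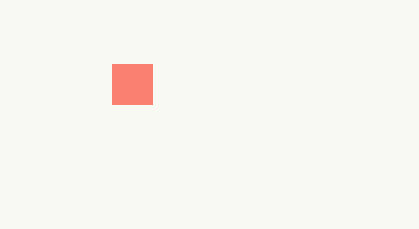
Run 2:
px0 = 112; py0 = 64; px1 = 152; py1 = 104; color = 'salmon'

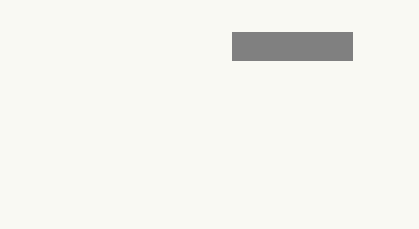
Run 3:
px0 = 232
py0 = 32
px1 = 352
py1 = 60
color = 'gray'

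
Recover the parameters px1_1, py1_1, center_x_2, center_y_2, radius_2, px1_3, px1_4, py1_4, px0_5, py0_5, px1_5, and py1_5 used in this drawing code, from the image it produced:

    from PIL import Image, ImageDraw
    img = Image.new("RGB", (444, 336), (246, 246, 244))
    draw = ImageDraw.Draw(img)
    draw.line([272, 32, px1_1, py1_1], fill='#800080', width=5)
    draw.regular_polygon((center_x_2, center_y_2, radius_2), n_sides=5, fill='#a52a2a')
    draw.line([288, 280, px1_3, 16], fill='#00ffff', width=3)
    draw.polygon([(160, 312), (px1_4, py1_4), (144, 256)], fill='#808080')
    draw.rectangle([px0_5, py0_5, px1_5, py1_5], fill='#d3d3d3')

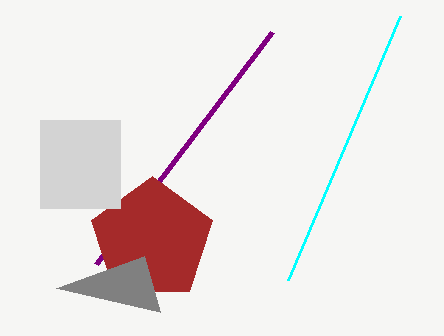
px1_1 = 96, py1_1 = 264, center_x_2 = 152, center_y_2 = 240, radius_2 = 64, px1_3 = 400, px1_4 = 56, py1_4 = 288, px0_5 = 40, py0_5 = 120, px1_5 = 120, py1_5 = 208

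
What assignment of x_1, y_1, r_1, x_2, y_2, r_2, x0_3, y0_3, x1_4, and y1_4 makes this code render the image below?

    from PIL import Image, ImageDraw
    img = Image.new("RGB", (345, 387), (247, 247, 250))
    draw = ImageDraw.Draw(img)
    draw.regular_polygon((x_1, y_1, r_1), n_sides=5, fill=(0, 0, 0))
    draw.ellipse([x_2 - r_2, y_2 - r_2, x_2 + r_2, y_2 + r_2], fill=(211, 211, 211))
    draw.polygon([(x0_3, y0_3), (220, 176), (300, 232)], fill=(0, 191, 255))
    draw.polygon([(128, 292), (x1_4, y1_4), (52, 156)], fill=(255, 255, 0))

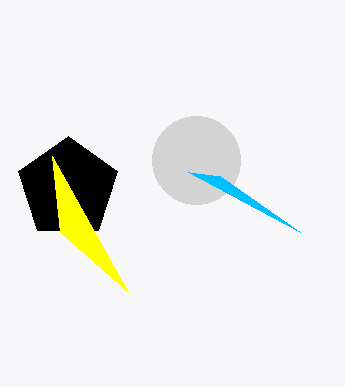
x_1 = 68
y_1 = 188
r_1 = 52
x_2 = 196
y_2 = 160
r_2 = 44
x0_3 = 188
y0_3 = 172
x1_4 = 60
y1_4 = 232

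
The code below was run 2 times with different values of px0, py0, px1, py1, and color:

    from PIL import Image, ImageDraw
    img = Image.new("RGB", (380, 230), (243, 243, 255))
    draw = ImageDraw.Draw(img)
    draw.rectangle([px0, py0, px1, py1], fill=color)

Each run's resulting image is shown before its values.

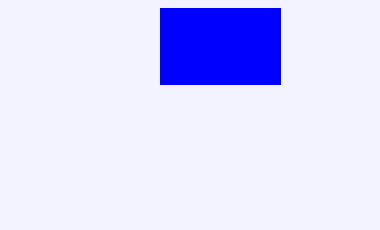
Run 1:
px0 = 160, py0 = 8, px1 = 280, py1 = 84, color = 'blue'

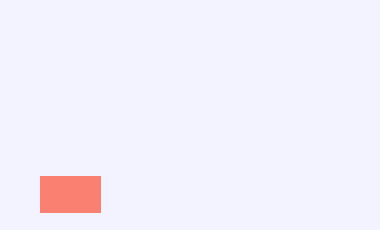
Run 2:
px0 = 40
py0 = 176
px1 = 100
py1 = 212
color = 'salmon'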